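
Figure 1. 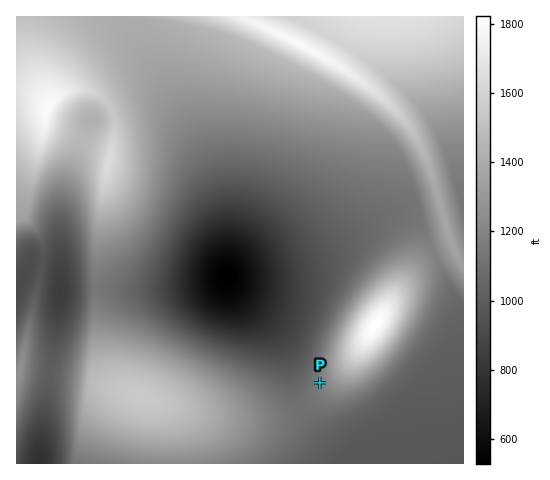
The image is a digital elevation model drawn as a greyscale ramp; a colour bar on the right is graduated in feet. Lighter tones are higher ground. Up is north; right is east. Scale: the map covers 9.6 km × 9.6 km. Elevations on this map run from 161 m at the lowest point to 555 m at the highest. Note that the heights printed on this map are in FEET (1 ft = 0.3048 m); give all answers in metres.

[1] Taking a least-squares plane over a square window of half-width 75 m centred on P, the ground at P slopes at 6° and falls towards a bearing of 264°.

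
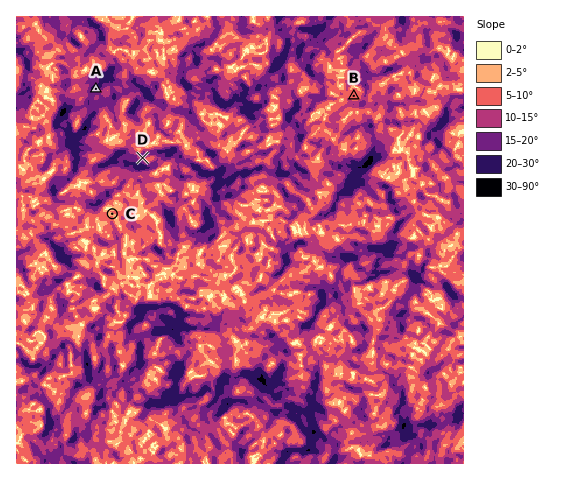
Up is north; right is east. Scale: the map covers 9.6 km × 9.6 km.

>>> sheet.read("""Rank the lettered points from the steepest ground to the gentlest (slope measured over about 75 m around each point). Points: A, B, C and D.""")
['A', 'D', 'B', 'C']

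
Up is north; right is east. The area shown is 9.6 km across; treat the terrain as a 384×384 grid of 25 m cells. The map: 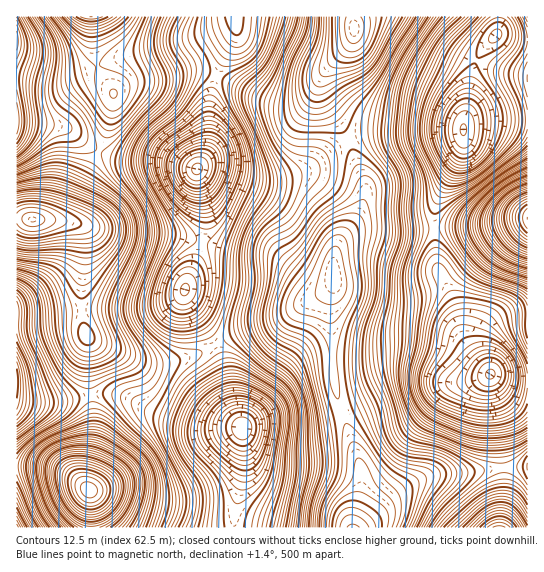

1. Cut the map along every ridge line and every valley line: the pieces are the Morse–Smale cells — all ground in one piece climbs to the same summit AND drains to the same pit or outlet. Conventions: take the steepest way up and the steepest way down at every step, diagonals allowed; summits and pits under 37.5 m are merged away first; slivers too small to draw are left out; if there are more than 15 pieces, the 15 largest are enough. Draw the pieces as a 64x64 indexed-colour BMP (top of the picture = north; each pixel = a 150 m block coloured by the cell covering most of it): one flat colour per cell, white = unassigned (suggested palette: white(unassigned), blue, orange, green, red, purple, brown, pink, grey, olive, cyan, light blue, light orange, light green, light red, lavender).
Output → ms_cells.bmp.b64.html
<image width="64" height="64" href="data:image/bmp;base64,Qk12CAAAAAAAAHYAAAAoAAAAQAAAAEAAAAABAAQAAAAAAAAIAAATCwAAEwsAABAAAAAAAAAA////ALR3HwAOf/8ALKAsACgn1gC9Z5QAS1aMAMJ34wB/f38AIr28AM++FwDox64AeLv/AIrfmACWmP8A1bDFAAAAAAADMzMzMzMzMzMyIiIiIiIiIhAAAAAAAAAAAAAAAAAAAAMzMzMzMzMzMzIiIiIiIiIiERAAAAAAAAAAAAAAAAAAAzMzMzMzMzMzMiIiIiIiIiIREQAAAAAAAAAAAAAAAAADMzMzMzMzMzMzIiIiIiIiIiEREAAAAAAAAAAAAAAAAAMzMzMzMzMzMzMiIiIiIiIiIRERAAAAAAAAAAAAAAAAAzMzMzMzMzMzMyIiIiIiIiIhEREQAAAAAAAAAAAAAAADMzMzMzMzMzMzIiIiIiIiIiERERERAAAAAAAAAAAAAAMzMzMzMzMzMzMiIiIiIiIiIRERERERERERAAAAAAAAAzMzMzMzMzMzMyIiIiIiIiIhEREREREREREQAAAAAAADMzMzMzMzMzMzIiIiIiIiIhERERERERERERAAAAAAAAMzMzMzMzMzMzMiIiIiIiIiEREREREREREREAAAAAAAADMzMzMzMzMzMyIiIiIiIiIREREREREREREAAAAAAAAAMzMzMzMzMzMzIiIiIiIiIREREREREREREQAAAAAAAAAzMzMzMzAAAAAiIiIiIiIhERERERERERERAAAAAAAAADMzMzAAAAAAAiIiIiIiIiEREREREREREREAAAAAAAAAMzMwAAAAAAACIiIiIiIiEREREREREREREQAAd3d3d3MzMAAAAAAAAAIiIiIiIiIREREREREREREQAAB3d3d3cAAAAAAAAAAAAiIiIiIiIhERERERERERERAAAHd3d3dwAAAAAAAAAAAiIiIiIiIiEREREREREREREAAAd3d3d3AAAAAAAAAAACIiIiIiIiIREREREREREREQAAB3d3d3cAAAAAAAAAAAIiIiIiIiIhEREREREREREbAAAHd3d3dwAABmZmZmAAAiIiIiIiIiERERERERERERsAAAd3d3d3AAZmZmZmZmAiIiIiIiIiIRERERERERERuwAAB3d3d3dmZmZmZmZmbdIiIiIiIiIhERERERERERu7AAAHd3d3d2ZmZmZmZmZt3dIiIiIiIhERERERERERG7sAAAd3d3d2ZmZmZmZmZt3d3d3SIiIiEREREREREREbu7AAB3d3d3ZmZmZmZmZm3d3d3d3SIiIREREREREREbu7uwAHd3d3dmZmZmZmZm3d3d3d3d0iIhERERERERERu7u7u7d3d3d2ZmZmZmZm3d3d3d3d3d0iERERERERERG7u7u7t3d3d3ZmZmZmZmbd3d3d3d3d3d0hERERERERG7u7u7u3d3d3dmZmZmZmZt3d3d3d3d3d1dEREREREREbu7u7u7d3d3d2ZmZmZmZmbd3d3d3d3dVVUREREREREbu7u7u7t3d3d3ZmZmZmZmZt3d3d3d3dVVVRERERERERu7u7u7u3d3d3dmZmZmZmZm3d3d3d3VVVVVERERERERG7u7u7u7d3d3d3ZmZmZmZmZt3d3VVVVVVVUREREREREbu7u7u7t3d3d3dmZmZmZmZm1VVVVVVVVVVREREREREbu7u7u7u3d3d3dmZmZmZmaqpVVVVVVVVVVVURERERERu7u7u7u7d3d3d2aqqqqqqqqqVVVVVVVVVVVVzMzMzMEAu7u7u7t3AACqqqqqqqqqqqpVVVVVVVVVVVXMzMzMzAAAAAAACwAAAAqqqqqqqqqqqlVVVVVVVVVVVVzMzMzMAAAAAAAAAAAACqqqqqqqqqqlVVVVVVVVVVVVXMzMzMzAAAAAAAAAAAAAqqqqqqqqqqVVVVVVVVVVVVVVzMzMzMAAAAAAAAAAAACqqqqqqqqqpVVVVVVVVVVVVVXMzMzMwAAAAAAAAAAAAKqqqqqqqqqlVVVVVVVVVVVVXMzMzMzMAAAAAAAAAAAACqqqqqqqqqVVWIiIiIVVVVVczMzMzMwAAAAAAAAAAAAAqqqqqqr/+IiIiIiIiIVVVVzMzMzMzMAAAAAAAAAAAACq///////4iIiIiIiIiFVVzMzMzMzMwAAAAAAAAAAAAJ////////+IiIiIiIiIiFXMzMzMzMzMAAAAAAAAAACZn////////4iIiIiIiIiIhMzMzMzMzMwAAAAAAAAACZmf////////iIiIiIiIiIiERERERETMzAAAAAAACZmZmZn///////+IiIiIiIiIiEREREREREREAAAAAJmZmZmZmf///////4iIiIiIiIiIREREREREREQAAAAAmZmZmZmZ////////iIiIiIiIiIRERERERERERAAAAACZmZmZmZn///////+IiIiI7uiIREREREREREREQAAAAJmZmZmZmf///////4iIju7u7uhERERERERERERAAAAAmZmZmZmQAP//////+I7u7u7u7kREREREREREREAAAACZmZmZmZAAAAAP///+7u7u7u7uREREREREREREQAAAAJmZmZmZAAAAAAAAAADu7u7u7u7kRERERERERERAAAAAmZmZmZkAAAAAAAAAAO7u7u7u7u5EREREREREREQAAACZmZmZmQAAAAAAAAAADu7u7u7u7uRERERERERERAAAAJmZmZmZAAAAAAAAAAAO7u7u7u7u7kREREREREREQAAAmZmZmZkAAAAAAAAAAA7u7u7u7u7uREREREREREREAACZmZmZkAAAAAAAAAAAAO7u7u7u7u5EREREREREREQAAJmZmZmQAAAAAAAAAAAO7u7u7u7u7kRERERERERERAAA"/>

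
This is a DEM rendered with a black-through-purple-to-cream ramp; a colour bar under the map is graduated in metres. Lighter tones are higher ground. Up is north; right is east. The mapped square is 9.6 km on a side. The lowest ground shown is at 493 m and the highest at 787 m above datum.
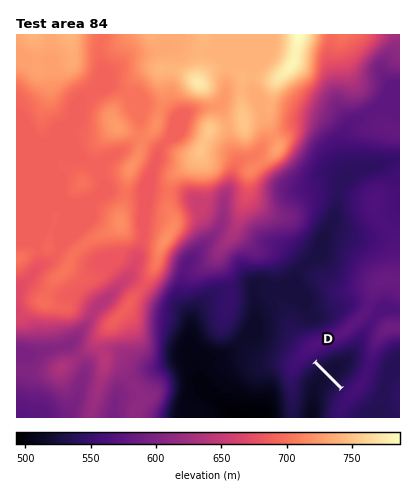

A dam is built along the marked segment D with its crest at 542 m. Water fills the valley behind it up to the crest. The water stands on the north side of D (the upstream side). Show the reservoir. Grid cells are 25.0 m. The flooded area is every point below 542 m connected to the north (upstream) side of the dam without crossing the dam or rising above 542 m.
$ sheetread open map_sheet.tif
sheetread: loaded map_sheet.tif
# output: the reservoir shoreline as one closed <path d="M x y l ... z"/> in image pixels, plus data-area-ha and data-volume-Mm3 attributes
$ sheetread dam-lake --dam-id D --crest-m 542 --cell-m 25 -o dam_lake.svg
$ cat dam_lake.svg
<path d="M356 346l-28 8-11 6 25 26 10-10 6-10 1-16-3-4z" data-area-ha="61" data-volume-Mm3="6.21"/>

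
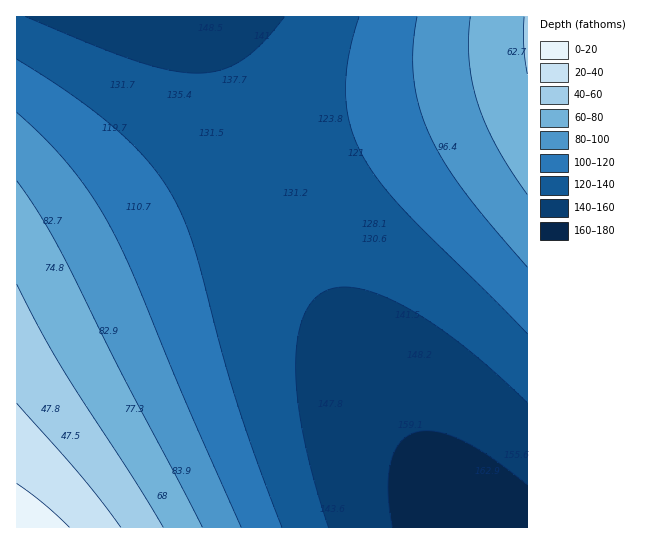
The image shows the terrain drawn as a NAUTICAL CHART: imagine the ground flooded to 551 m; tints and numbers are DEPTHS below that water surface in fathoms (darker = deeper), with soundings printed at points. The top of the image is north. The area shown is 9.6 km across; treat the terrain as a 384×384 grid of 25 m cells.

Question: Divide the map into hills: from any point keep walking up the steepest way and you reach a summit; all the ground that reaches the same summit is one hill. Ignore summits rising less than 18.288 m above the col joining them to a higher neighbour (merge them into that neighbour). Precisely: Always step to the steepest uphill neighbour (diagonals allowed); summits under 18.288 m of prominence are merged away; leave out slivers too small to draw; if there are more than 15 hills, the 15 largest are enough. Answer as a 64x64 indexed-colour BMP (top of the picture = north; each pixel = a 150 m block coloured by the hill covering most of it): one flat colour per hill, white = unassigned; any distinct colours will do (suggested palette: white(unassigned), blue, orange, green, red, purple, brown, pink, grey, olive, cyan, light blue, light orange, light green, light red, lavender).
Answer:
<image width="64" height="64" href="data:image/bmp;base64,Qk12CAAAAAAAAHYAAAAoAAAAQAAAAEAAAAABAAQAAAAAAAAIAAATCwAAEwsAABAAAAAAAAAA////ALR3HwAOf/8ALKAsACgn1gC9Z5QAS1aMAMJ34wB/f38AIr28AM++FwDox64AeLv/AIrfmACWmP8A1bDFABEREREREREREREREREREREREREREREREREREREiIiIiEREREREREREREREREREREREREREREREREREREiIiIiIRERERERERERERERERERERERERERERERERERESIiIiIhERERERERERERERERERERERERERERERERERESIiIiIiERERERERERERERERERERERERERERERERERESIiIiIiIRERERERERERERERERERERERERERERERERERIiIiIiIhERERERERERERERERERERERERERERERERERIiIiIiIiERERERERERERERERERERERERERERERERERIiIiIiIiIREREREREREREREREREREREREREREREREREiIiIiIiIhEREREREREREREREREREREREREREREREREiIiIiIiIiERERERERERERERERERERERERERERERERESIiIiIiIiIRERERERERERERERERERERERERERERERESIiIiIiIiIhERERERERERERERERERERERERERERERESIiIiIiIiIiERERERERERERERERERERERERERERERERIiIiIiIiIiIRERERERERERERERERERERERERERERERIiIiIiIiIiIhEREREREREREREREREREREREREREREREiIiIiIiIiIiEREREREREREREREREREREREREREREREiIiIiIiIiIiIREREREREREREREREREREREREREREREiIiIiIiIiIiIhERERERERERERERERERERERERERERESIiIiIiIiIiIiERERERERERERERERERERERERERERESIiIiIiIiIiIiIRERERERERERERERERERERERERERERIiIiIiIiIiIiIhERERERERERERERERERERERERERERIiIiIiIiIiIiIiERERERERERERERERERERERERERERIiIiIiIiIiIiIiIREREREREREREREREREREREREREREiIiIiIiIiIiIiIhEREREREREREREREREREREREREREiIiIiIiIiIiIiIiERERERERERERERERERERERERERESIiIiIiIiIiIiIiIRERERERERERERERERERERERERESIiIiIiIiIiIiIiIhERERERERERERERERERERERERERIiIiIiIiIiIiIiIiERERERERERERERERERERERERERIiIiIiIiIiIiIiIiIRERERERERERERERERERERERERIiIiIiIiIiIiIiIiIhEREREREREREREREREREREREREiIiIiIiIiIiIiIiIiEREREREREREREREREREREREREiIiIiIiIiIiIiIiIiIRERERERERERERERERERERERESIiIiIiIiIiIiIiIiIhERERERERERERERERERERERESIiIiIiIiIiIiIiIiIiERERERERERERERERERERERERIiIiIiIiIiIiIiIiIiIRERERERERERERERERERERERIiIiIiIiIiIiIiIiIiIhEREREREREREREREREREREREiIiIiIiIiIiIiIiIiIiEREREREREREREREREREREREiIiIiIiIiIiIiIiIiIiIRERERERERERERERERERERESIiIiIiIiIiIiIiIiIiIhERERERERERERERERERERESIiIiIiIiIiIiIiIiIiIiERERERERERERERERERERERIiIiIiIiIiIiIiIiIiIiIREREREREREREREREREREREiIiIiIiIiIiIiIiIiIiIhEREREREREREREREREREREiIiIiIiIiIiIiIiIiIiIiERERERERERERERERERERESIiIiIiIiIiIiIiIiIiIiIRERERERERERERERERERESIiIiIiIiIiIiIiIiIiIiIhERERERERERERERERERERIiIiIiIiIiIiIiIiIiIiIiERERERERERERERERERERIiIiIiIiIiIiIiIiIiIiIiIREREREREREREREREREREiIiIiIiIiIiIiIiIiIiIiIhERERERERERERERERERESIiIiIiIiIiIiIiIiIiIiIiERERERERERERERERERESIiIiIiIiIiIiIiIiIiIiIiIRERERERERERERERERERIiIiIiIiIiIiIiIiIiIiIiIhERERERERERERERERERIiIiIiIiIiIiIiIiIiIiIiIiEREREREREREREREREREiIiIiIiIiIiIiIiIiIiIiIiIRERERERERERERERERESIiIiIiIiIiIiIiIiIiIiIiIhERERERERERERERERESIiIiIiIiIiIiIiIiIiIiIiIiERERERERERERERERERIiIiIiIiIiIiIiIiIiIiIiIiIREREREREREREREREREiIiIiIiIiIiIiIiIiIiIiIiIhEREREREREREREREREiIiIiIiIiIiIiIiIiIiIiIiIiERERERERERERERERESIiIiIiIiIiIiIiIiIiIiIiIiIRERERERERERERERESIiIiIiIiIiIiIiIiIiIiIiIiIhERERERERERERERERIiIiIiIiIiIiIiIiIiIiIiIiIiEREREREREREREREREiIiIiIiIiIiIiIiIiIiIiIiIiIREREREREREREREREiIiIiIiIiIiIiIiIiIiIiIiIiIhERERERERERERERESIiIiIiIiIiIiIiIiIiIiIiIiIi"/>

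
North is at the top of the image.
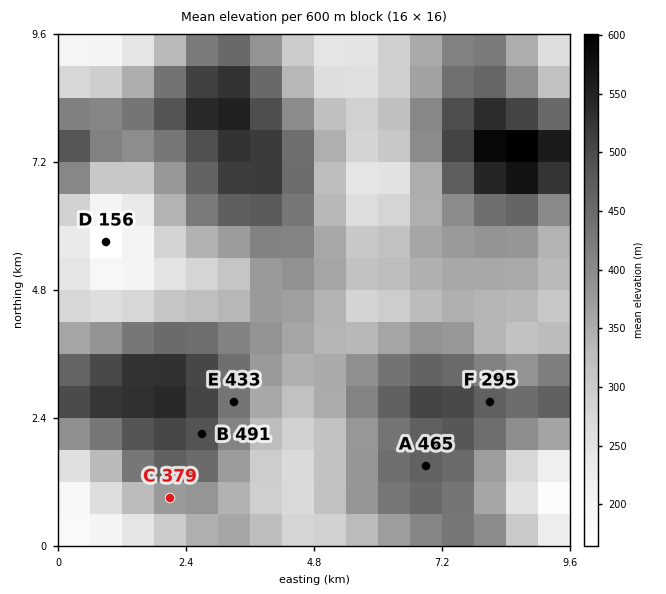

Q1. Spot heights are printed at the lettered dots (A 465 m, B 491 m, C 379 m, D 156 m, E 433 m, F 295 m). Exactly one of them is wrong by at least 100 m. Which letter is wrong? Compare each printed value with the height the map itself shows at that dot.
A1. F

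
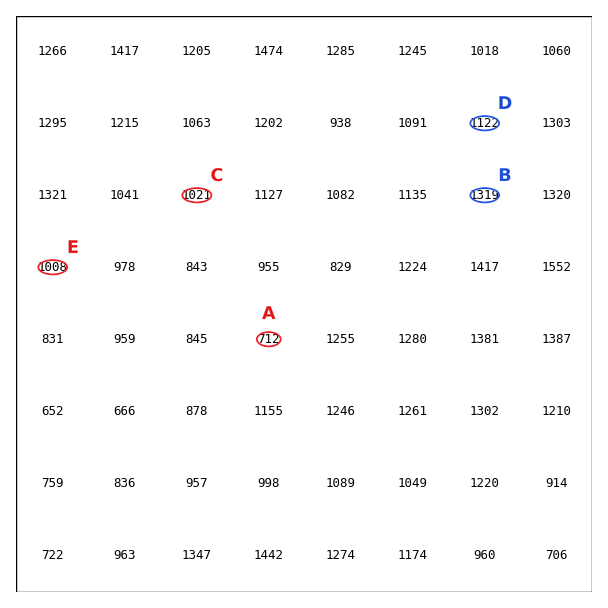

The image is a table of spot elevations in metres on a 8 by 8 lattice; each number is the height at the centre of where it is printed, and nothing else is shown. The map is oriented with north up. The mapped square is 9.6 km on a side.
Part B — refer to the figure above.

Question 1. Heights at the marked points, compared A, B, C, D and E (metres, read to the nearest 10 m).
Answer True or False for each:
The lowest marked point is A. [True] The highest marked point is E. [False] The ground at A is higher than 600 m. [True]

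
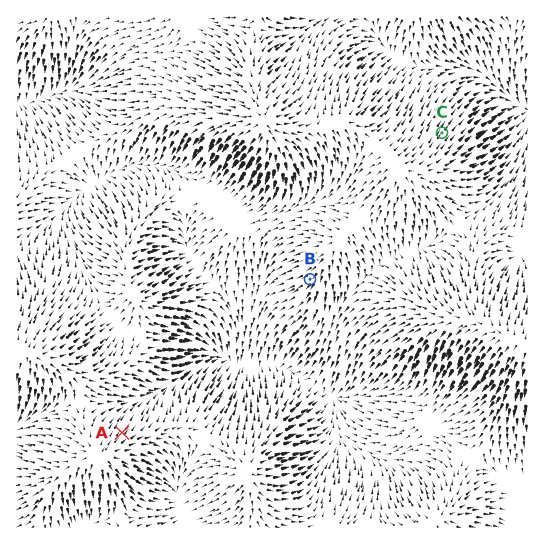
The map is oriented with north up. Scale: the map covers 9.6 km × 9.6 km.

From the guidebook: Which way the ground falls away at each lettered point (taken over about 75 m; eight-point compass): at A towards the NE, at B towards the SW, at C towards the NE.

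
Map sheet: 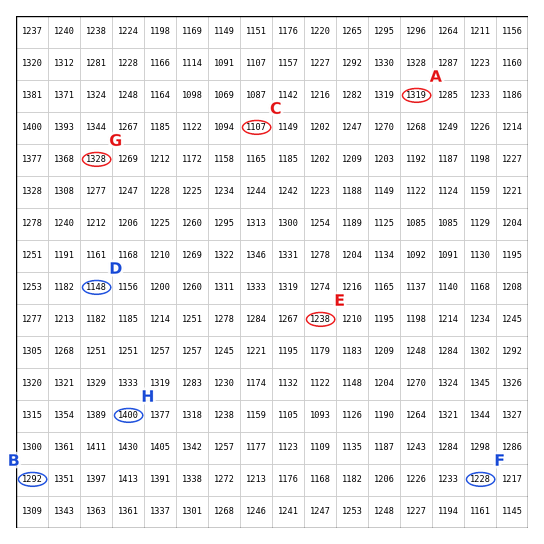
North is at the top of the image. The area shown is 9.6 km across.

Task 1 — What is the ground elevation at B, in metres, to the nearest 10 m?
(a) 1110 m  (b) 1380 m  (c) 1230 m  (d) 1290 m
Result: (d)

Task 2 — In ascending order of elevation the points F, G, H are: F G H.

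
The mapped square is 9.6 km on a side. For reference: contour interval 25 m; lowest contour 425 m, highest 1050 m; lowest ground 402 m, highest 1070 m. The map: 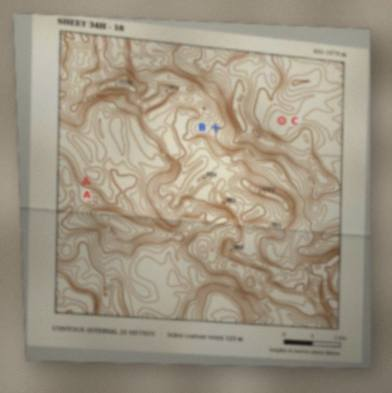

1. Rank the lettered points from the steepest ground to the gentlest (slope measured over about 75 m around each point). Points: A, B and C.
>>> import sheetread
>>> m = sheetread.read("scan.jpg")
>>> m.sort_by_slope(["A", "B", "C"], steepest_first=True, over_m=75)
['A', 'B', 'C']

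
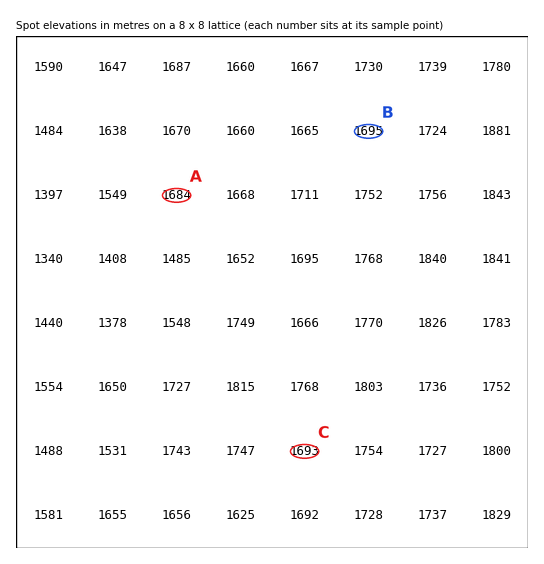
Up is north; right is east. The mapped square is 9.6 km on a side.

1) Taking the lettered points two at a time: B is above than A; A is below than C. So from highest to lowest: B C A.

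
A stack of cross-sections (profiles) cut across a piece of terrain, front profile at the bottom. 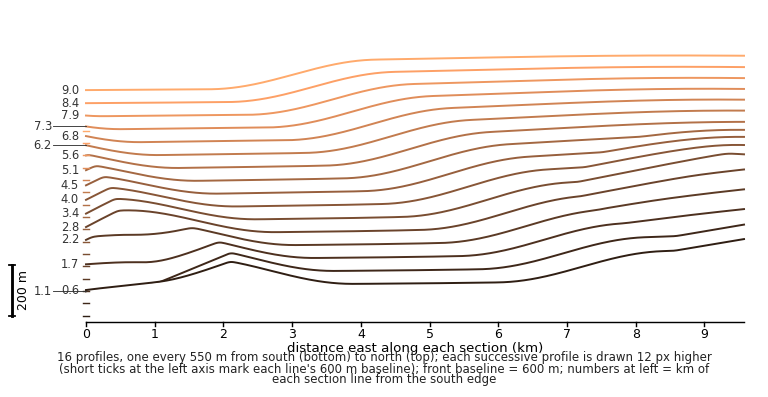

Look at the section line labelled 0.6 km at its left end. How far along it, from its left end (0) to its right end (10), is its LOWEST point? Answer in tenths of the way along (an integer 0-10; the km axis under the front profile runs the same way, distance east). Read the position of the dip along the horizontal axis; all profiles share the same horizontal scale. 0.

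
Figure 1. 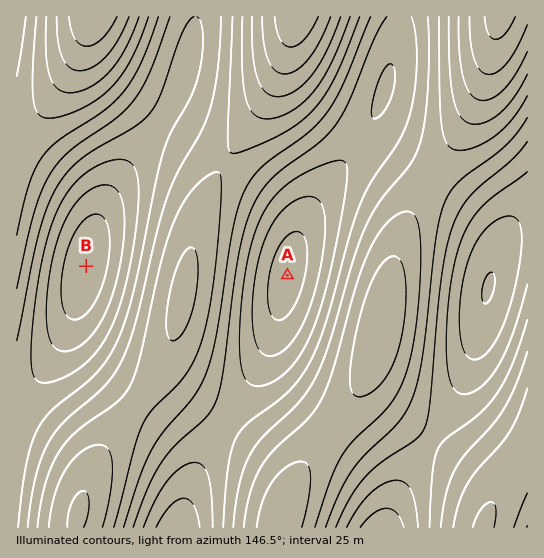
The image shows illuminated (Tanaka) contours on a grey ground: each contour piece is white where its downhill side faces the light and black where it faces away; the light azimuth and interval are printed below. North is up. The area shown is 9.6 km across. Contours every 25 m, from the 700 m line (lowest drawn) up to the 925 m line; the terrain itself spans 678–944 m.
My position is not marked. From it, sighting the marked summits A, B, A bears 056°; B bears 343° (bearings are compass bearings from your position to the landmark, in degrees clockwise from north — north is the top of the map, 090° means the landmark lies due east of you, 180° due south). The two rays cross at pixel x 123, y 386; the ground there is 805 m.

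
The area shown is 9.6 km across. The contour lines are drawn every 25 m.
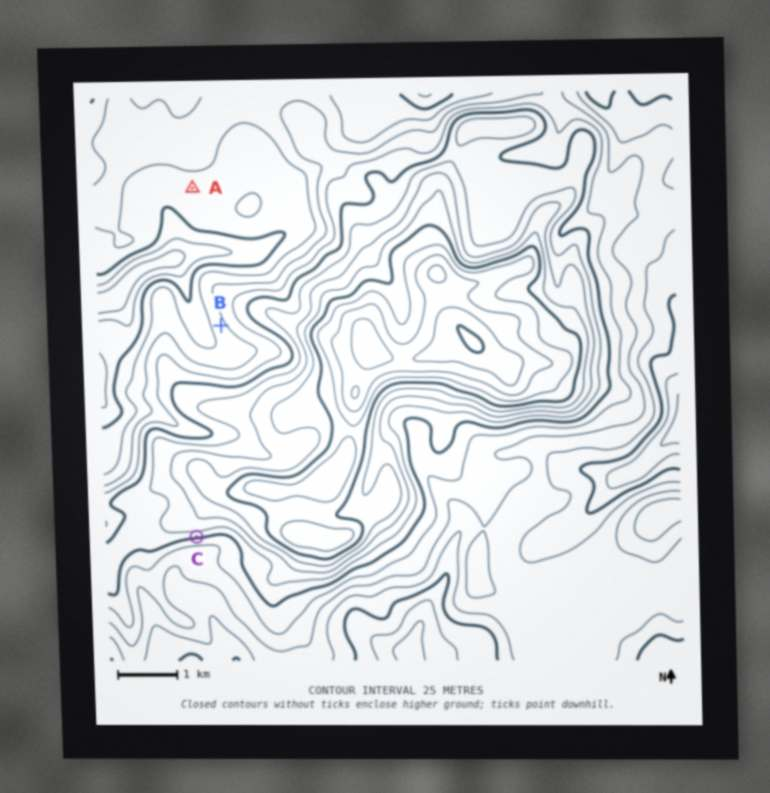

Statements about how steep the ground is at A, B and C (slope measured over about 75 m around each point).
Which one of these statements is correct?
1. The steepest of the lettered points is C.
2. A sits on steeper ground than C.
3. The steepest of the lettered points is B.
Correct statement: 1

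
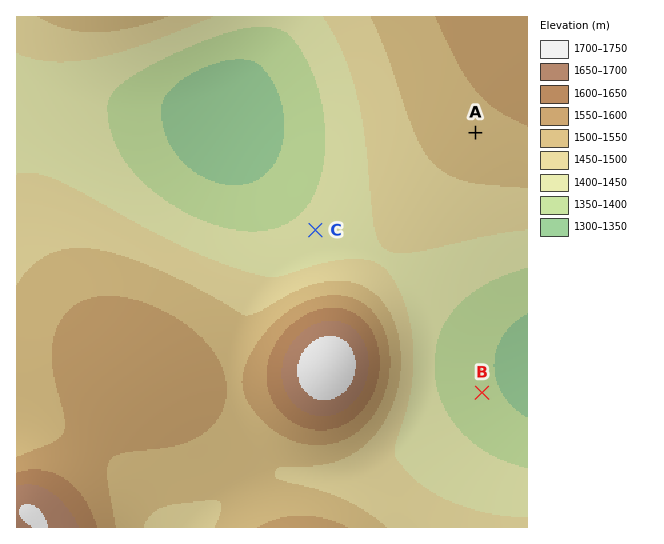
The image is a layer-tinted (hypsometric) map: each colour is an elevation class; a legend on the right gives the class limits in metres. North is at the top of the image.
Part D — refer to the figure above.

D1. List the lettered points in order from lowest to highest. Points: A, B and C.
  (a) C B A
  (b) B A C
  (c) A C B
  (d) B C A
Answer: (d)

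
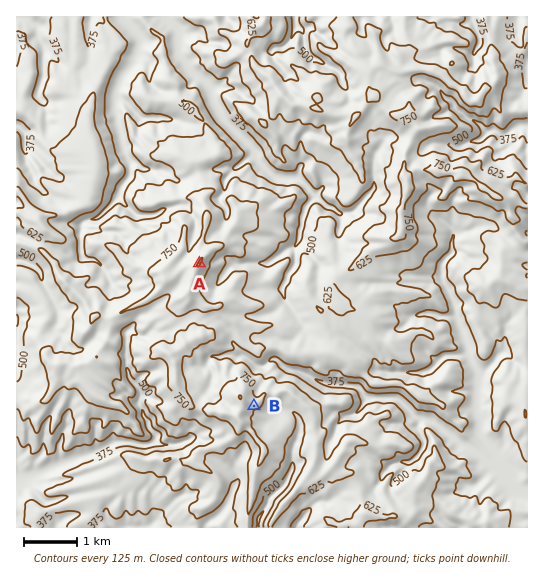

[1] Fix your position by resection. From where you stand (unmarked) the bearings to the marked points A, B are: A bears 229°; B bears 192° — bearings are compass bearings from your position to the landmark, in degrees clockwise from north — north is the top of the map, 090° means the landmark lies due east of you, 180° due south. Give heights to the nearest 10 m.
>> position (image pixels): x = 304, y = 173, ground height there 390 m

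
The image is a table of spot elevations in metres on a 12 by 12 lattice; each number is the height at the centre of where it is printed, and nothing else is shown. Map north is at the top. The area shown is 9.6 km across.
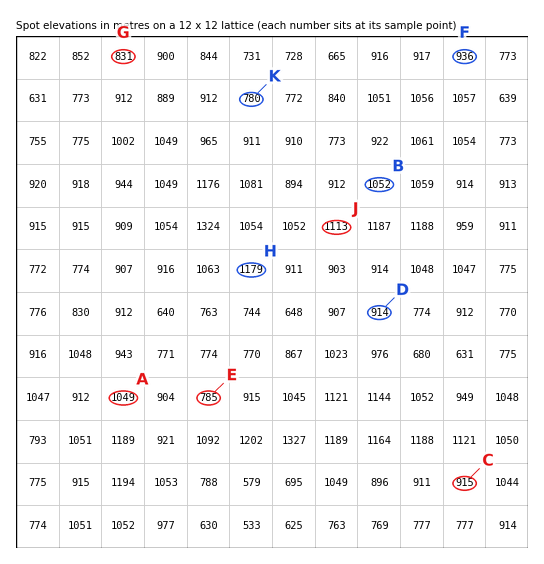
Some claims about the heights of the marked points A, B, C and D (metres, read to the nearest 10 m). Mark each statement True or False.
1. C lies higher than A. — False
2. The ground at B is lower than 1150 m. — True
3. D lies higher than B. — False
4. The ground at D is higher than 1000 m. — False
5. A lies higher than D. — True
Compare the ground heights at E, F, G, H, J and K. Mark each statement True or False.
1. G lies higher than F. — False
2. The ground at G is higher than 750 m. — True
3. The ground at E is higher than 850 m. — False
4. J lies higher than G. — True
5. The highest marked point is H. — True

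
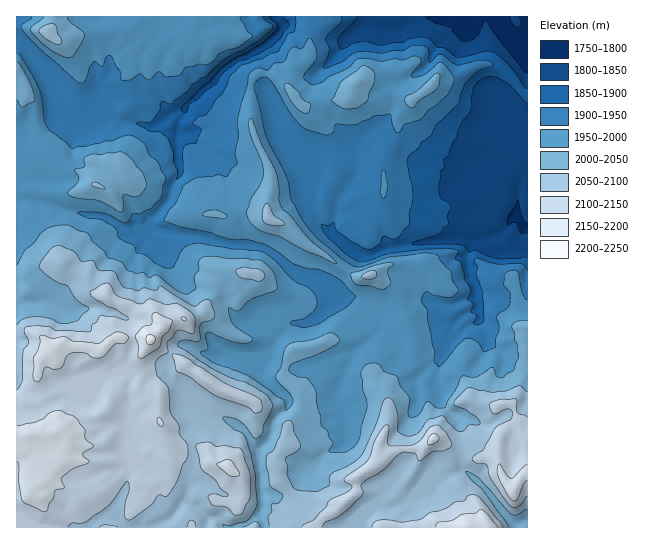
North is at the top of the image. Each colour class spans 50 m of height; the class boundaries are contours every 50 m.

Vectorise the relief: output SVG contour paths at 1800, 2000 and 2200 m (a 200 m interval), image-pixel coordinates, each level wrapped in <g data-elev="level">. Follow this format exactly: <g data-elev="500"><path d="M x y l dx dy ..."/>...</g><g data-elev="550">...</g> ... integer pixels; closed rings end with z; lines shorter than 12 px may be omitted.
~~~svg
<g data-elev="1800"><path d="M527 233l-6 0-6-11-8 3 1-8 10-18 5 19 4 5"/><path d="M527 74l-30-37-10-16-3 1-5 12-4 4-12 4-4-3-9-12-13-4-10-4-1-2"/><path d="M510 17l2 6 6 4 3-2-2-8"/></g><g data-elev="2000"><path d="M527 321l-10 0-5 5 3 8-1 5 4 7 1 11-6 14-6 2-4 4-4 1-3-3-2-7-3-1-14 10-15-1-17 31-8 1-10-7-8 13-6 4-3 0-2-3 2-17-9-11-4-10-12-5-7-8-5-1-7 2-4 5-1 4 2 16 4 16-8 33-4 7-8 5-16 1-2-1 4-9-4-5-2-6-6-6 0-8-5-15 0-8-2-7-7-9-9-1-8-4-1-3 1-4 3-3 24-8 21-12 1-4-5-5-5-1-16 7-20 3-7 4-5 19-5 11 1 4 12 12 4 6-1 6-6 5-3-10-33-23-36-14-12-8-2-2 8-4-2-14 1-3 28 10 11 1 6-2-1-4-19-14-4-14 2-1 5 3 4-1 12-11 26-10 0-3-3-13-12-12-16-3-43-1-4 4 0 9-5 7 2 12-7 5-4 0-8-4-20-15-7 3-7-6-6 2-10-3-5-8-15-6-4-7-11-9-4-7-11-4-7-4-5-1-14 2-8 4-8 11-10 8-8 15"/><path d="M378 289l5 0 7-4 0-4-3-10 2-3 5-3 0-2-7 0-10 2-26 9 2 7 4 3 14 2z"/><path d="M334 263l3 0-8-8-19-15-17-22-11-9-3-8 0-16-2-11-16-31-8-23-3-1-1 4 1 10 11 28 2 12-2 9-10 17-5 12 3 10 12 10 18 5 28 15z"/><path d="M218 218l7 0 2-1-4-4-8-3-9 1-4 3 4 3z"/><path d="M118 211l3 1 2-2 0-15 14 2 4-2 3-5 2-7-3-10-13-15-8-6-15 1-6 2-8-1-7 3-2 2 1 8-10 3 4 7-1 4-10 10 0 3 9 4 22 3z"/><path d="M303 113l6-1 1-9-7-3-5-9-7-6-5-2-2 4 6 12 8 10z"/><path d="M344 109l13-1 10-7 3-10 4-6 1-10-1-4-5-4-7-1-22 17-9 18z"/><path d="M410 107l4 0 7-7 16-11 2-6 0-9-4 0-17 16-12 7-1 2 1 4z"/><path d="M17 100l5 7 11-5 2-4-6-18-8-15-4-3"/><path d="M43 17l-12 10 0 4 10 11 10 8 18 8 6-4 7-12 2-8-13-11-4-6"/></g><g data-elev="2200"><path d="M149 345l4-1 2-2 0-4-2-3-4 0-3 2 0 5z"/></g>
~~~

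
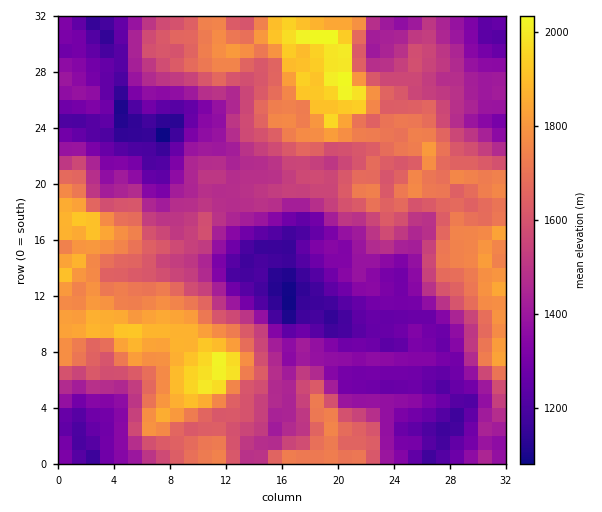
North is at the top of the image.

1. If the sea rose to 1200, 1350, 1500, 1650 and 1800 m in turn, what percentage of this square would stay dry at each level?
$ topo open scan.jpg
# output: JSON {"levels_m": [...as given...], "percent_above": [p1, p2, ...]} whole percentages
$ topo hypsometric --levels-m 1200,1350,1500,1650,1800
{"levels_m": [1200, 1350, 1500, 1650, 1800], "percent_above": [94, 74, 53, 31, 12]}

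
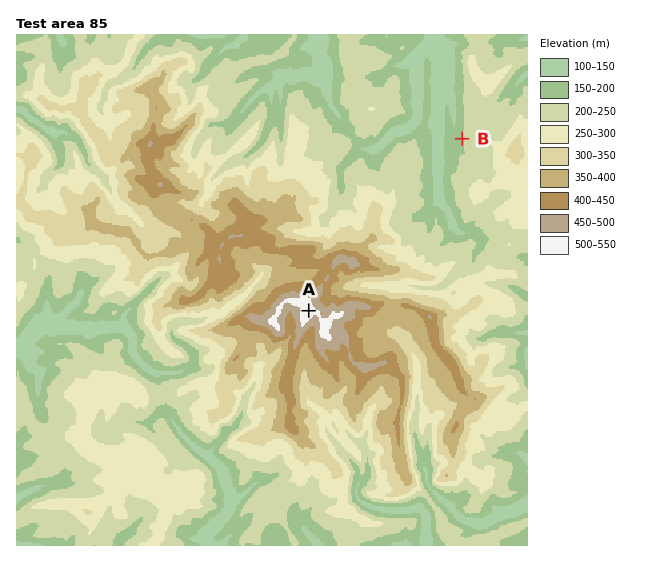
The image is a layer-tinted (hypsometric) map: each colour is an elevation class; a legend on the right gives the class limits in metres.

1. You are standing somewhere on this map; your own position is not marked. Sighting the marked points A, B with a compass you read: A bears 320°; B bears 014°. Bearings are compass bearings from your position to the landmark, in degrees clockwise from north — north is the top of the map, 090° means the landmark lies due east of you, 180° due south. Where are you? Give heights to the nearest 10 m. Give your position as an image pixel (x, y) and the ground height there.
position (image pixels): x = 394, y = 412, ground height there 380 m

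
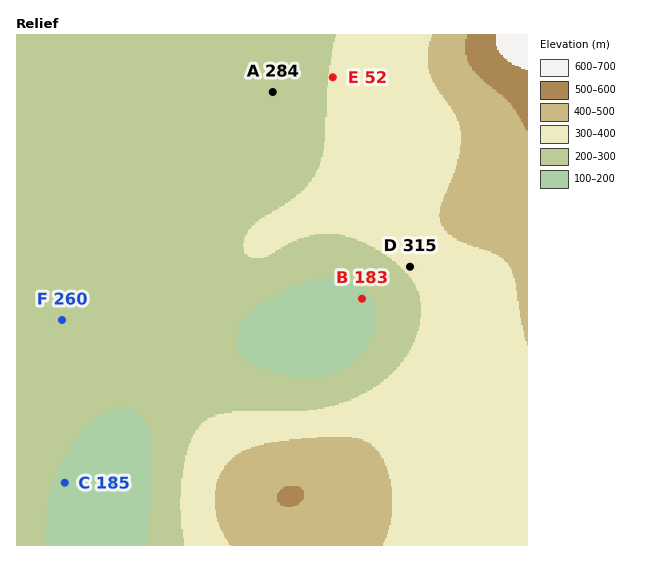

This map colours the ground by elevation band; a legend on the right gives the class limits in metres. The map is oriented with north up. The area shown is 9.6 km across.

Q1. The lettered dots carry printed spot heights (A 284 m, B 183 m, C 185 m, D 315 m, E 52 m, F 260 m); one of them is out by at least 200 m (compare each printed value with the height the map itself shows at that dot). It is E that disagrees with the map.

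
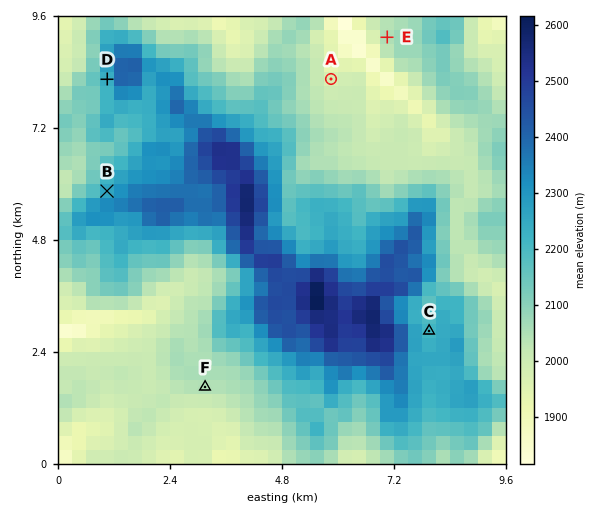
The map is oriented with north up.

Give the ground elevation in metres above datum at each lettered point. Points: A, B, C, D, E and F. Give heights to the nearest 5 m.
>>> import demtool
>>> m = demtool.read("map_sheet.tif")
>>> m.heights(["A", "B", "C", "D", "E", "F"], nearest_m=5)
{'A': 1965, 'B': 2260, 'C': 2215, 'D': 2230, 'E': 2050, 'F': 2050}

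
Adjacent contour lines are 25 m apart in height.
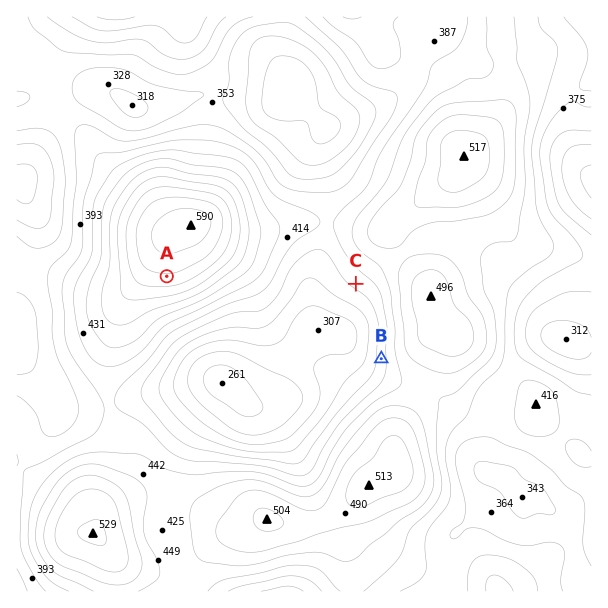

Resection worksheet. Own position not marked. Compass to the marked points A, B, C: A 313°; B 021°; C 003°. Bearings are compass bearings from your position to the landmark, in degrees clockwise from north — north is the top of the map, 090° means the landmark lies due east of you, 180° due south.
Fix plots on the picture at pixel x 348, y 445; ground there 455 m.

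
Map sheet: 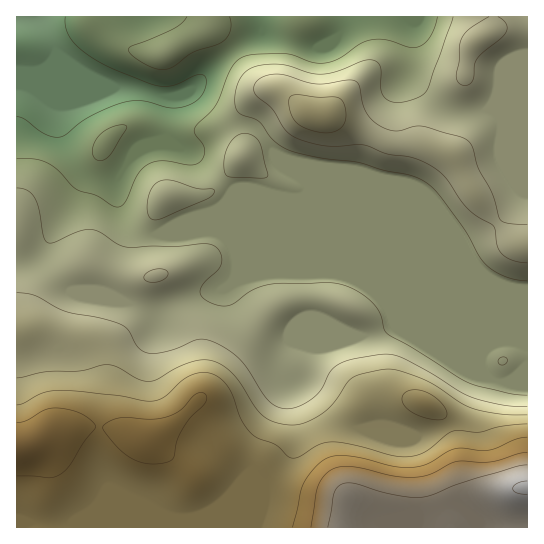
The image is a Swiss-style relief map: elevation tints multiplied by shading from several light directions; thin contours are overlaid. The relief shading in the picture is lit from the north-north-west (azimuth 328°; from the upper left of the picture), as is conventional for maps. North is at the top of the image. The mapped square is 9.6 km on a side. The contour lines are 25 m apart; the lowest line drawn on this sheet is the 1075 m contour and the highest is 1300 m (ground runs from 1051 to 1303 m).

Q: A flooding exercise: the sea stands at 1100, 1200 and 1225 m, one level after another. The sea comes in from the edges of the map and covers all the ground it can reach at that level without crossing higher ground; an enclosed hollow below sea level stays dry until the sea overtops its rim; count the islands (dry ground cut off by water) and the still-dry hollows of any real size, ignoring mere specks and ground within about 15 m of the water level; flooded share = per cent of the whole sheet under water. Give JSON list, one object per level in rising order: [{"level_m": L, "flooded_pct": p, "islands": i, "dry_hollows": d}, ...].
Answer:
[{"level_m": 1100, "flooded_pct": 14, "islands": 0, "dry_hollows": 0}, {"level_m": 1200, "flooded_pct": 78, "islands": 0, "dry_hollows": 0}, {"level_m": 1225, "flooded_pct": 91, "islands": 0, "dry_hollows": 0}]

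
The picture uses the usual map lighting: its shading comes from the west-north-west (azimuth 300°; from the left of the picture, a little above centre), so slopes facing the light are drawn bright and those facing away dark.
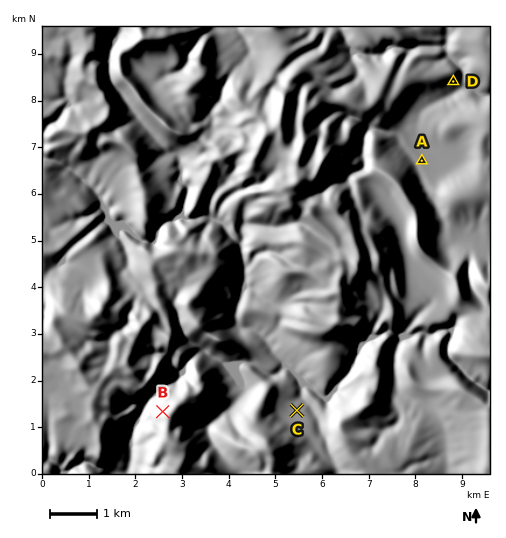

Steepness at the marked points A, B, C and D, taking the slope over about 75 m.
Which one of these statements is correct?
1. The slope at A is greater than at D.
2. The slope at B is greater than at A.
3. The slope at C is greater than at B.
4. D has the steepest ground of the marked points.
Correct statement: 2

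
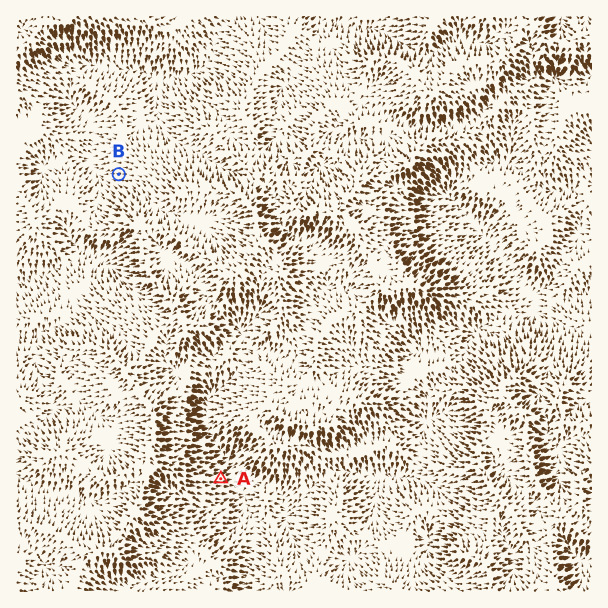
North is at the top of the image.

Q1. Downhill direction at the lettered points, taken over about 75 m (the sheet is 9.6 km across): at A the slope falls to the E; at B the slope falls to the W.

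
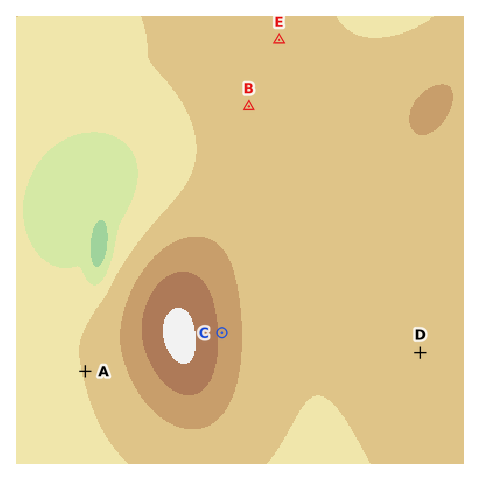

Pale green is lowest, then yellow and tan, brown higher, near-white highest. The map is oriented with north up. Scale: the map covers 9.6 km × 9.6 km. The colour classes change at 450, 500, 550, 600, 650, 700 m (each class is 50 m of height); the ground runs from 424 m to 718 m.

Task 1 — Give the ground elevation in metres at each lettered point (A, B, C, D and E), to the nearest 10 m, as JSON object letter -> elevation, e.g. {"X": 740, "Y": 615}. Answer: {"A": 550, "B": 560, "C": 640, "D": 560, "E": 560}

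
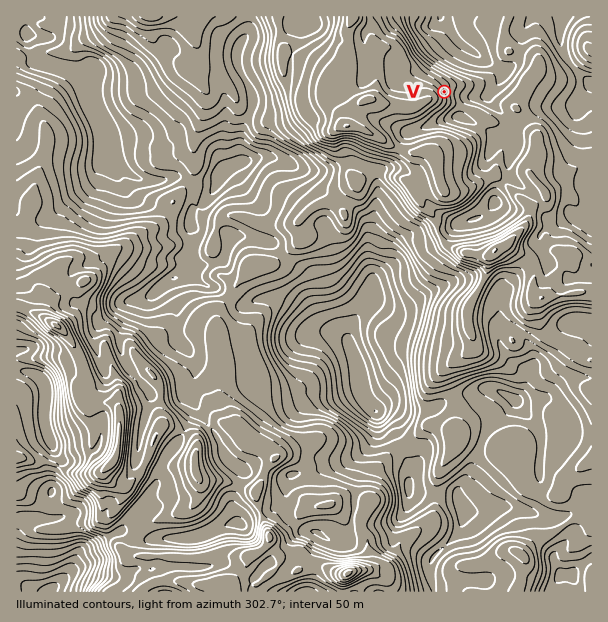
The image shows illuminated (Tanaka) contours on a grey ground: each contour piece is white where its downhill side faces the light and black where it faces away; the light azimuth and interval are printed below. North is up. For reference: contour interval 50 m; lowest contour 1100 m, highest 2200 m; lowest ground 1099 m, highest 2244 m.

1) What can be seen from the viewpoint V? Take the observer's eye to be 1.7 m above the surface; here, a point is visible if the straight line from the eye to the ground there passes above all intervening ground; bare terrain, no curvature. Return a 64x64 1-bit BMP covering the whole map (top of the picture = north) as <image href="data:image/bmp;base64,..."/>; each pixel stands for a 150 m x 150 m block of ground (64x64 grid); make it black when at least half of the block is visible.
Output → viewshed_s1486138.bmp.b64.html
<image width="64" height="64" href="data:image/bmp;base64,Qk0+AgAAAAAAAD4AAAAoAAAAQAAAAEAAAAABAAEAAAAAAAACAAATCwAAEwsAAAIAAAAAAAAA////AAAAAAAAAAAAAAAAAAAAAAAAAAAAAAAAAAAAAAAAAAAAAAAAAAAAAAAAAAAAAAAAAAAAAAAAAAAAAAAAAAAAAAAAAAAAAAAAAAAAAAAAAAAAAAAAAAAAAAAAAAAAAAAAAAAAAAAAAAAAAAAAAAAAAAAAAAAAAAAAAAAAAAAAAAAAAAAAAAAAAAAAAAAAAAAAAAAAAAAAAAAAAAAAAAAAAAAAAAAAAAAAAAAAAAAAAAAAAAAAAAAAAAAAAAAAAAAAAAAAAAAAAAAAAAAAAAAAAAAAAAAAAAAAAAAAAAAAAAAAAAAAAAAAAAAAAAAAAAAAAAAAAAAAAAAAAAAAAAAAAAAAAAAAAAAAAAAAAAAAAAAAAAAAAAAAAAAAAAAAAAAAAAAAAAAAAAAAAAAAAAAAAAAAAAAMAAAAAAAABAYAAAAAAAADAAAAAAAAAAGAAAAAAAAAAIAAAAAAAAAAgAAAAAAAAAHgAAAAAAAAAeAAAAAAAAAB4AAAAAAAAAHAAAAAAAAABcAAAAAAAAAFwAAAAAAAAAbAAAAAAAAAc8AAAAAAAAAxwAAAAAAAAD/AAAAAAAAAPwAAAAAAAAB/AAAAAAAAAf+AAAAAAAAA/4AAAAAAAAAPwAAAAAAAAA/AAAAAAAAAD8EAAAAAAAAOwwAAAAAAAB5DAAAAAAAAP0IAAAAAAAA/4w=="/>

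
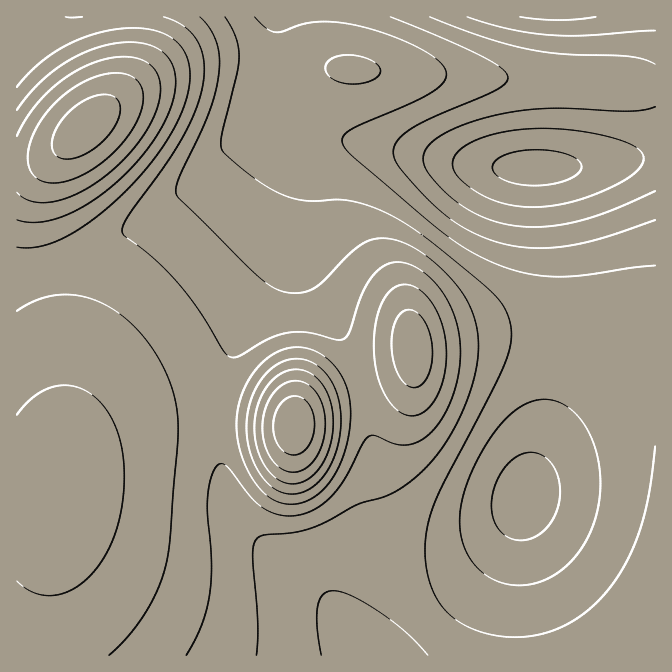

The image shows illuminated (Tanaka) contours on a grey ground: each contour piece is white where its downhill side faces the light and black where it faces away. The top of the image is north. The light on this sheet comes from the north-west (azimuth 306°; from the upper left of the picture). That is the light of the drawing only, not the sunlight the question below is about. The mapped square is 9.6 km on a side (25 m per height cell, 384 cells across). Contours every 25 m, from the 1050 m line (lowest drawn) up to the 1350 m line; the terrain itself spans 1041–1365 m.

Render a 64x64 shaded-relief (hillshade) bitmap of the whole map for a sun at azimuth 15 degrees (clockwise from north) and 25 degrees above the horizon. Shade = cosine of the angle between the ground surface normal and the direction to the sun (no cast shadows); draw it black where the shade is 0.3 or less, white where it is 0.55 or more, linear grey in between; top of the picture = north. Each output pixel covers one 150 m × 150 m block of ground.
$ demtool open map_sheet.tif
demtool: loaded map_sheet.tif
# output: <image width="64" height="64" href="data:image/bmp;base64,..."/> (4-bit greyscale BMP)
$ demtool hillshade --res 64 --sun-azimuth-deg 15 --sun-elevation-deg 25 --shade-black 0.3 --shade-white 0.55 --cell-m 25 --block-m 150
<image width="64" height="64" href="data:image/bmp;base64,Qk12CAAAAAAAAHYAAAAoAAAAQAAAAEAAAAABAAQAAAAAAAAIAAATCwAAEwsAABAAAAAAAAAAAAAAABEREQAiIiIAMzMzAERERABVVVUAZmZmAHd3dwCIiIgAmZmZAKqqqgC7u7sAzMzMAN3d3QDu7u4A////AGZmZmZ3d3d3d3d3eIiIiIh3d3d3d3eIiIiIiIiIiIh3ZmZmZnd3d3d3d3d4iIiIiHd3d3d3eIiIiIiIiIiIiHdmZmZnd3d3d3d3d4iIiIiHd3d3d3d4iImZmZiIiIiIh2ZmZ3d3d3d3d3d4iIiIiId3d3d3d4iImZmZmYiIiIiHZmZ3d3d3d3d3d4iIiIiId3d3d3d4iImZmZmZmIiIiIhmd3d3d3d3d3d4iIiIiId3d3d3d3iImZmZmZmYiIiIiHd3d3d3d3d3d3iIiIiIh3d3Z3d3iImZmZmZmZmIiIiId3d3d3d3d3d3iIiIiIh3d3Znd3eIiZmZmZmZmYiIiIh3d3d3d3d3d3iIiIiIh3d3Zmd3d4iJmZmZmZmZiIiIiHd3d3d3d3d3iIiIiId3d2ZmZ3d3iImZmZmZmZiIiIiId3d3d3d3d3iIiIiId2ZmZmZnd3eIiZmZmZmZiIiIiId3d3d3d3d3iIiIiId2VVVmZmd3d4iImZmZmZiIiIiId3d3d3d3d3iIiIiId1RDRFVmZ3d3eIiJmZmZiIiIiHd3d3d3d3d3eIiIiIh2QyIjRWZmd3d3iIiIiIiIiId3d3d3d3d3d3eIiIiIh2QxAAI0VmZ3d3d4iIiIiIh3d3d3d3d3d3d3iIiIiIh3UxAAASRWZmZmd3d4iIiHd3d3d3d3d3d3d4iIiIiIiHZCAAAAI1ZmZmZmd3d3d3d3d3d3d3d3d3eIiIiIiIiHdTEAAAEkVmZmZmZnd3d3d3d3d3d3d3d3iIiIiIiIiHdlMQABEjRWZmZmZmZnd3dmZmZmd3d3d4iIiIiIiIiId2UxABIzRWZmZVVVZmZmZmZmZmZnd3eIiIiIiIiIiIh3ZTESNFVWZ3ZlVVVmZmZmZmZmZmd3d4iIiIiIiIiIiHdlQiNWZnd3dlVVVVZmZmZmZmZmZ3d3iIiIiIiIiIiId3ZERWd4iYh2VURVVmZmZmZmZmZnd3eIiIiIiIiIiIiHdlVWd4mqmXZVREVWZmZmZmZmZmd3d4iIiIiIiIiIiIh3ZniJmrupdlRERWZmZmZmZmZmZ3d3iIiIiIiIiIiIiId4iaq83LmGVERVZnd2ZmZmZmZ3d3eIiIiIiIiIiIiIiImbvN7tyYZURFZnd3dmZmZmZ3d3d4iIiIiIiIiIiIiIiaze7+3JdlRFZnd3d3ZmZmZ3d3d3iIiIiIiIiIiIiIiavN7//bl2VVVniIh3d3dnd3d3d3iIiIiIiIiIiIiIiJq87//tuXZVVniIiId3d3d3d3d3iIiIiIiIiIiIiIiImaze7tyodmZniZmYiId3d3d3d3iIiIiIiIiIiIiIiIiZq83dy5h2ZniaqpmIiHd3d3d4iIiIiIiIiJmZmIiIiImau8u6iHd3iaqqqZiIiId3iIiIiIiIiIiZmZmZmIiIiZmqqpmHd3iaq7qpmYiIiIiIiIiIiIiIiZmZmZmZiIiImZmZmIh3iJq7u6qZmIiIiIiIiIiIiIiJmZmZmZmYiIiImZiIiIiJq8zLuqmZmYiIiIiIiIiIiJmZmZmZmZmIiIiIiIiIiJmrzMy7qqqZmZmYiIiIiIiImZmZmZmZmYiIiIiIiIiJmrzMzMu7qqqpmZmZiIh3iIiZmZmZmZmZmIiIiIiIiImavN3czLu7qqqqmZmZmWZ3eIiZmZmZmZmYiIiIiIiImavM3d3My7u7uqqqqZmZVVZneImZmZmZmZmIiIiIiImZq8zd3czMy7u7uqqqqZlERVVneImZmZmZmYiIiIiIiZqrzd3dzMzMy7u7uqqqmURERFVniJmZmZmZmIiIiIiZmrvM3d3MzMzMu7u7qqqqMzMzRFZniJmZmZmYiIiIiJmau8zd3MzMzMzLu7u7qqozMzMzRVZ4iZmZmZmIiIiJmaq7zMzMzMzMzMu7u7uqqkMzMzM0RWeImZmZmYiIiImZqrvMzMzMzMzLu7u7u6qqRDMyIzNEVneJmZmZiIiImZmqu7zMy7u7u7u7u7u6qqpUQzMzMzRFZ3iZmZmYiIiZmqq7u7u7u6qqqqqqqqqqqlVEQzMzM0RWd4iZmZiIiZmaqqu7qqmZmYiIiIiIiIiZZlVEQzMzRFVniJmZmIiJmZmqqpmYiHd3ZmZmZmZnd3h3ZlVUREREVWZ4iZmYiImZmZiIh3dmZVVVVERFVVVmZoh3dmVVRERVVneImZiIiIiId3dmZVVEREMzMzRERFVWmIiHd2ZVVVVWZ3iIiIiHd3ZmZlVUREMzMzMzMzNERVWZmZmId3ZmZmZneIiIh3dmZlVVVEREMzMzMzMzM0RFVZqqqpmYh3dmZmd3iIh3ZmZVVVVURERDMzMzM0RERFVWqqq6qqmZiHd3d3eIh3ZmZlVVVVVVREREREREVVVVVmaqu7u7u6qZiIh3d3d3dmZmZmZmZmZVVVZmZmZmZmZnd5q7zMzMu6qpmIiHd3d2ZmZmZmd3d3d3d3d3d3d4iIiImrvMzMzMu7qpmIiHd3d3d3d3iIiIiImZmZmZmZmZmZmJq8zN3d3Mu6qpmIiIh3iIiImZmZqqqqqqqqqqqqqqqomqvM3d3d3Mu6qZmIiIiJmZmqqru7u7zMzMzMu7u7uqeJqrzN3d3dzLuqmZmZmZmqqru8zMzN3d3d3czMzLu7pniaq8zd3d3cy7qqmZmZqqu7zMzd3d3d3d3d3dzMy7umZ4mrzN3d3dzLu6qpmZqqu7zMzd3d7u7u7d3d3My7uq"/>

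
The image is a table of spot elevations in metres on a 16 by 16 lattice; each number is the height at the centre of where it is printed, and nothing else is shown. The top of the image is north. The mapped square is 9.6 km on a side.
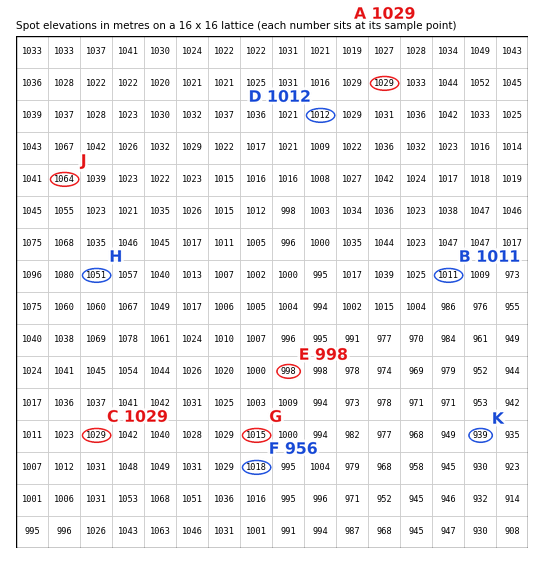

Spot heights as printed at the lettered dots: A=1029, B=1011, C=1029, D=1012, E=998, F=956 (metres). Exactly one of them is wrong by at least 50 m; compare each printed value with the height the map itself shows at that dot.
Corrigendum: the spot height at F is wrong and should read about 1018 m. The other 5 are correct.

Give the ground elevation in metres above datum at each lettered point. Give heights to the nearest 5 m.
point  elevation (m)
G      1015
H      1050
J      1065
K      940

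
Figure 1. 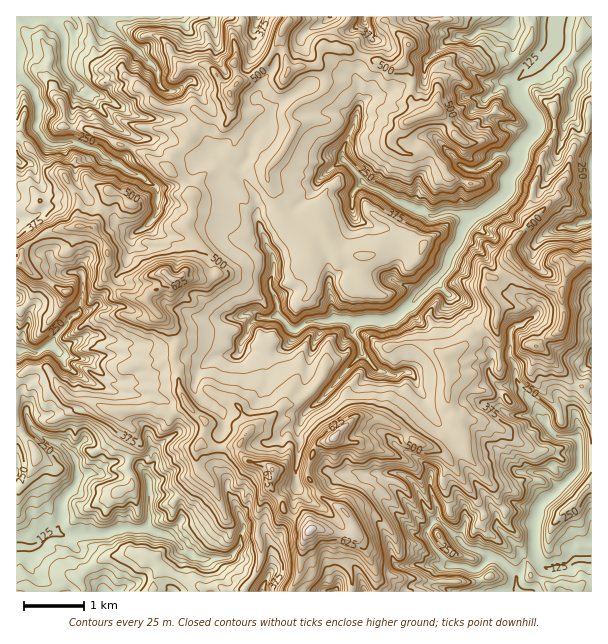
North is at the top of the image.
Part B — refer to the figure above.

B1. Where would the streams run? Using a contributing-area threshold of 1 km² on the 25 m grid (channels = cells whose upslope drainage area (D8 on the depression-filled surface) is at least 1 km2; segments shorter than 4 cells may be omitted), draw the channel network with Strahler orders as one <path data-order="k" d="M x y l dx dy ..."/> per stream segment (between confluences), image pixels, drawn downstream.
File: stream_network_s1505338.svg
<path data-order="1" d="M263 588l0 3-2 0"/><path data-order="1" d="M453 564l2 2 9 0 9 4 3 0 3-1 9-9 0-2 4 0"/><path data-order="2" d="M492 558l5 0 3 2 16 16 0 9 6 6 9 0"/><path data-order="2" d="M53 534l-6 2-11 10-3 0-1 2-15-2"/><path data-order="2" d="M144 528l-25 0-2 2-3 0-6 3-4 0-2 1-9 0-1-1-3 1-36 0"/><path data-order="1" d="M242 519l1 3 0 9-3 5 0 9-1 3-11 10-33 0-6-4-1 0-17-17-6-1-1-2-3 0-2-1-3 0-7-5-5 0"/><path data-order="2" d="M438 519l21 21 2 0 0 2 6 6 13 3 9 4 3 3"/><path data-order="1" d="M437 506l1 3 0 10"/><path data-order="2" d="M558 488l0 1-4 5-2 0-4 4-2 0-7 8 0 3-2 1 0 5-3 6 0 28 2 2 0 6 3 6 4 4 3 0 2 2 9-2 1-1 9 0 8-6 16 0"/><path data-order="1" d="M147 477l2 3 0 42-5 6"/><path data-order="1" d="M549 477l9 9 0 2"/><path data-order="1" d="M381 473l17 0 12 6 4 4 6 12 0 3 3 5 0 3 6 10 3 3 6 0"/><path data-order="1" d="M60 444l2 0 12 11 0 4 3 5 0 18-6 7 0 2-6 6-3 6 0 4-2 2 0 15-3 6-4 4"/><path data-order="1" d="M300 440l-3-5 0-4 3-5 0-3 2-1 0-3 3-6 7-8 6-3 8-7 0-2 12-12 0-1 7-8 0-1 17-17"/><path data-order="1" d="M416 381l0-1-8-8-6 0-4 3-8 0-7-4-5 0-9-9 0-2-6-6-1 0"/><path data-order="1" d="M210 360l3-3 5 0 1-1 18 0 3-3 0-9 8-11 0-6 4-6 2 0 3-3 4 0"/><path data-order="2" d="M362 354l0-3-2-1 0-6-1-3-6-6 0-9 3-5"/><path data-order="1" d="M57 351l-3-3-10 0"/><path data-order="2" d="M44 348l-2 0-4 5-6 0-5-3-10 0 0-2"/><path data-order="1" d="M518 326l-2 0-6 6 0 19-1 2 0 3 6 9 0 10 1 2 2 6 4 4 0 2 24 24 0 12 2 3 7 7 3 2 18 0 3 6 0 24-1 3-18 18-2 0"/><path data-order="3" d="M356 321l7 0 2-1 12 0 1 1 6 0 2-1 4 0 6-3 11-11 1 0 9-9 0-1 3-3 2 0 22-23 3-6 0-4 5-9 4-5 8-19 10-12"/><path data-order="2" d="M261 318l18-1"/><path data-order="2" d="M279 317l9 9 2 3 9 0 4-5 6-3 20 0 6-3 3 0 1 2 11 0 1 1 5 0"/><path data-order="1" d="M243 314l3 0 2-2 7 0 6 6"/><path data-order="1" d="M83 275l0 21-3 6 0 9-2 3-1 1-6 2-5 9-13 13 0 3-3 0-6 6"/><path data-order="1" d="M135 233l9-5 11-10 0-2 3-3 0-24-2-3-1-1-6-2-8-7-3-2-4 0-11-6-4-4-3 0-6-5-5-1-7-8-3-1-11-2-7-4-11 0-1 1-15 0-3-3-2 0-4-6 0-1-5-5 0-6 2-1 0-21-3-5 0-4-2-3-16-17 0-21"/><path data-order="1" d="M575 227l6-5 6 0 4-3"/><path data-order="3" d="M474 215l11-5 4-4 2 0 4-5 2 0 10-10 0-11 3-6 6-6 2-3 0-3 1-1 0-11"/><path data-order="1" d="M353 200l0-8 9-9 4 2"/><path data-order="2" d="M366 185l5 3 3 0 1 1 6 2 15 10 3 0 15 8 9 1 8 6 4 0 9-4 9 0 2 1 19 2"/><path data-order="1" d="M332 168l9-7 3 0"/><path data-order="2" d="M344 161l1 0 9 9 0 1 12 14"/><path data-order="1" d="M495 155l2-2 19 0 3-3"/><path data-order="3" d="M519 150l3-6 12-12 2-3 0-7-3-6-5-5 0-1-6-8-4-9 0-12 30-30 0-1"/><path data-order="1" d="M272 111l-3 12-15 14-2 6-1 1 0 3-2 2 0 7-1 3-8 8-1 4 3 6 4 5 2 4 7 9 0 6 3 6-1 12 3 5 1 9 3 3 2 9 6 7 0 3 1 2 0 18-3 4 0 9 5 6 0 5 3 4 0 12 1 2"/><path data-order="1" d="M359 107l0 3-3 6 0 4-2 2 0 4-3 3-1 6-8 15 0 9 2 2"/><path data-order="1" d="M78 90l0-6-10-10-3-6 0-29-2-1 0-3-3-6-10-12-24 0"/><path data-order="1" d="M578 84l1-1 0-18 2-3 10-11"/><path data-order="1" d="M506 80l12 0 30-30"/><path data-order="1" d="M152 65l-50-48"/><path data-order="3" d="M548 50l3-3 0-3 1-2 0-24 2-1"/><path data-order="1" d="M473 36l6-6 3-1 28 0 2-6 3-3 0-3"/>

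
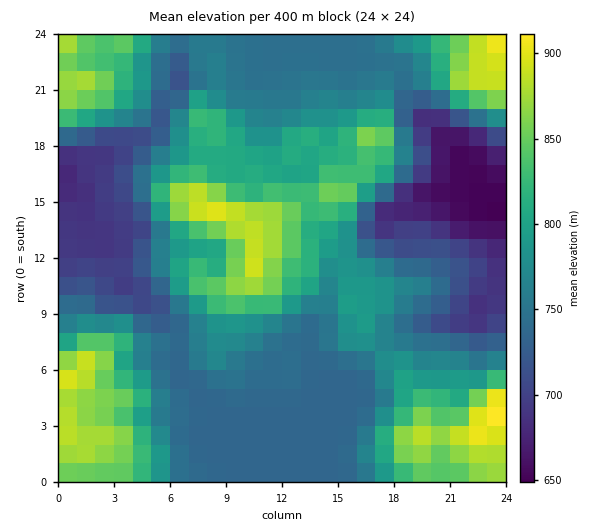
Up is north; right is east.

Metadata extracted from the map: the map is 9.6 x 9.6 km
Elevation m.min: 645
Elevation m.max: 915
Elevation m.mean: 775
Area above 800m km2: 30.8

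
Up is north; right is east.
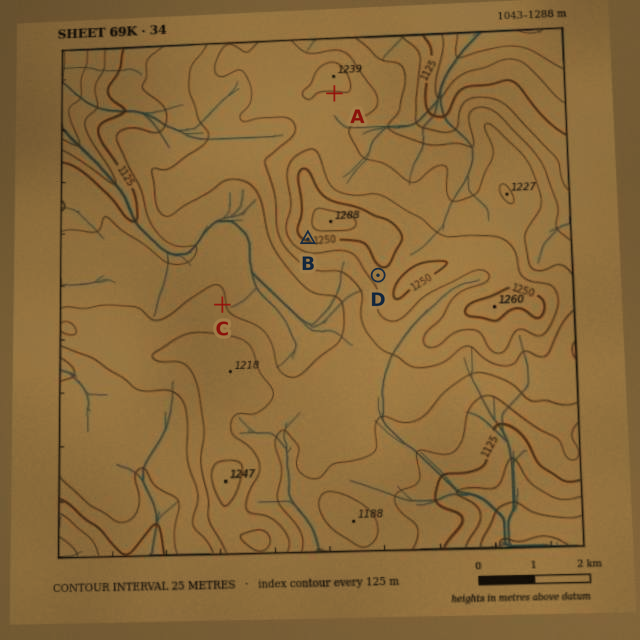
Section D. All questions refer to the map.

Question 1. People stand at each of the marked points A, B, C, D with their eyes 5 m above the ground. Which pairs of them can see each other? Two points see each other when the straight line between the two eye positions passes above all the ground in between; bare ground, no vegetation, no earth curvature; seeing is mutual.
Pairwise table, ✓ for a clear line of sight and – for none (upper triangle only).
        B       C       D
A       –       –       –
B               ✓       ✓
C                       ✓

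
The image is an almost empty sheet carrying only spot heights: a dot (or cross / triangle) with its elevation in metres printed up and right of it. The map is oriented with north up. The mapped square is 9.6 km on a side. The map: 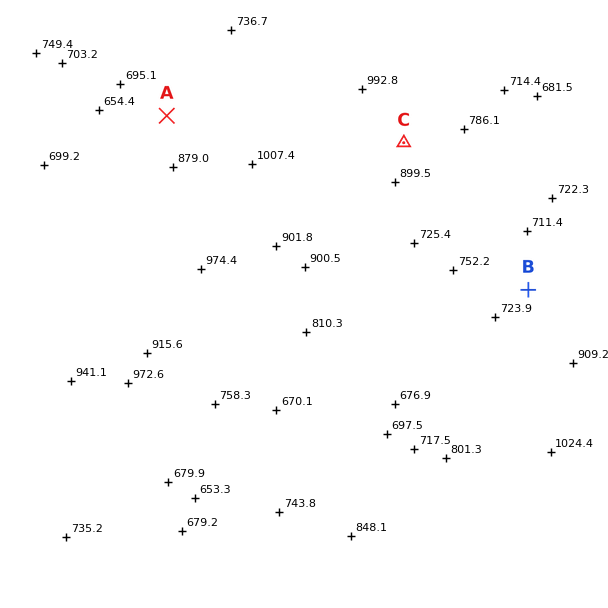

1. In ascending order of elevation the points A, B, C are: B A C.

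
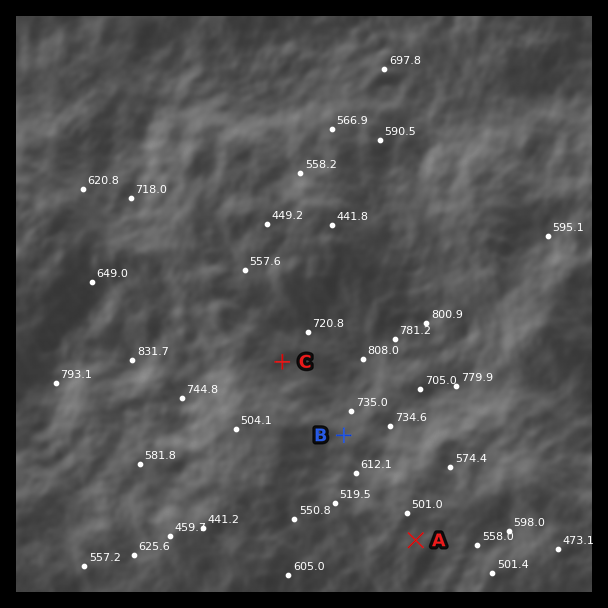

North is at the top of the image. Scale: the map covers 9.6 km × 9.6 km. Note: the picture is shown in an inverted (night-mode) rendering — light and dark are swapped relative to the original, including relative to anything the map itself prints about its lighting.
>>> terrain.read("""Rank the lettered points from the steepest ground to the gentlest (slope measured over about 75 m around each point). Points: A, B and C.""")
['C', 'B', 'A']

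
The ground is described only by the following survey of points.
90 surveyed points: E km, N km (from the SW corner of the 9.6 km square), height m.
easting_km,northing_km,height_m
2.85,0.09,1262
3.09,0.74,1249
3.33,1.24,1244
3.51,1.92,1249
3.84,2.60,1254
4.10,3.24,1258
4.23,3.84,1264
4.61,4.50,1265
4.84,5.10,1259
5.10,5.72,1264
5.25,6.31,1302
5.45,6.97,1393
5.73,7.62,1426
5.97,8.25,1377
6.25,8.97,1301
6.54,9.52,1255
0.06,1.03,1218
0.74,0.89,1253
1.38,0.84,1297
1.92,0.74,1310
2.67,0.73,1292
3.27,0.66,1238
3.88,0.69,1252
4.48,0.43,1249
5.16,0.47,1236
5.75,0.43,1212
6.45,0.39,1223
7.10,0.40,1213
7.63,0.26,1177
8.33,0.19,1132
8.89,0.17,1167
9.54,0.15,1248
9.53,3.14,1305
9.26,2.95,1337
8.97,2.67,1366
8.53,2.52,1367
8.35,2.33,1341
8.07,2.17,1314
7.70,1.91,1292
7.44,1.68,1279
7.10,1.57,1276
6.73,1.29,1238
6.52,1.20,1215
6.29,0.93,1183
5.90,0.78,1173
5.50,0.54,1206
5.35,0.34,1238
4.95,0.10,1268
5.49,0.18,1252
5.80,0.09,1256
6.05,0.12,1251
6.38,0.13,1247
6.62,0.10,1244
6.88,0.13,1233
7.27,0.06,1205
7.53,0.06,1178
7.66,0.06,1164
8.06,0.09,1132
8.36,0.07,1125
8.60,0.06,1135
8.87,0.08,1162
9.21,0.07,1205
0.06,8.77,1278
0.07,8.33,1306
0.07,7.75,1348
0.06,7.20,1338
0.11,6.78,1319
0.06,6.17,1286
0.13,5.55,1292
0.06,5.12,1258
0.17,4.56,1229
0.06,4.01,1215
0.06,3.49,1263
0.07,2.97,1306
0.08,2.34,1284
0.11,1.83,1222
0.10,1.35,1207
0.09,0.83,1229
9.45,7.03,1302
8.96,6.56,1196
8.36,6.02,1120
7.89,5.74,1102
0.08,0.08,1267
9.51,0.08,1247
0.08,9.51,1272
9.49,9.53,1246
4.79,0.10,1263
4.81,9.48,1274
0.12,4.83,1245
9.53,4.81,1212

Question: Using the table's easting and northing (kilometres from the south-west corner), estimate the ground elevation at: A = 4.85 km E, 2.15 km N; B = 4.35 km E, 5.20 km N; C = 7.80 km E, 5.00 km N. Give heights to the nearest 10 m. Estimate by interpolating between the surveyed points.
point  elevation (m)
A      1240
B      1220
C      1160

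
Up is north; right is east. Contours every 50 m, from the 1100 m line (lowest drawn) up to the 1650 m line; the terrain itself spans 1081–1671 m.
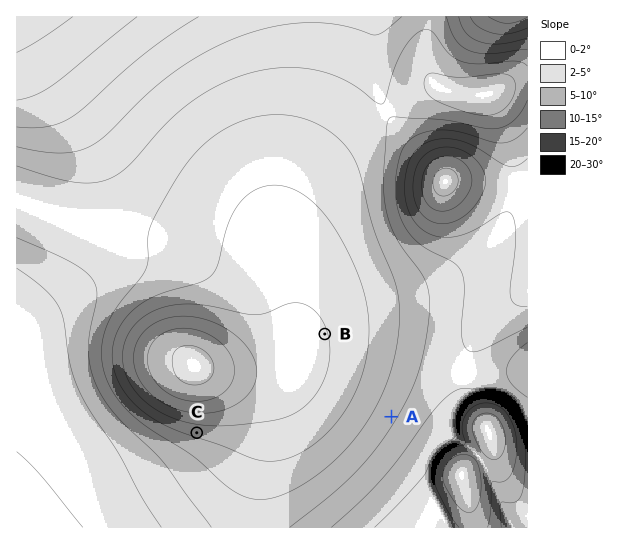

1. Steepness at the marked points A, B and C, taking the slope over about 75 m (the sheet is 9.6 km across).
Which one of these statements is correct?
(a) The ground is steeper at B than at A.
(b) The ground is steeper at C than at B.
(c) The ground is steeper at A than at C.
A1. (b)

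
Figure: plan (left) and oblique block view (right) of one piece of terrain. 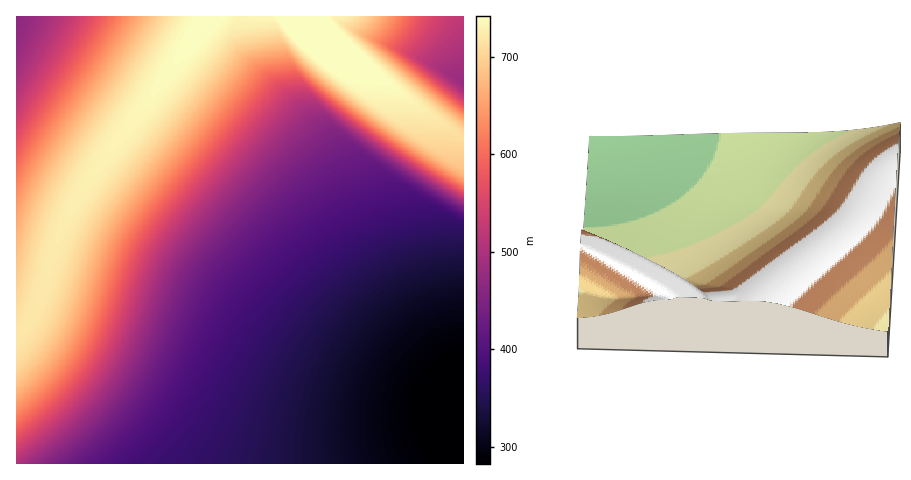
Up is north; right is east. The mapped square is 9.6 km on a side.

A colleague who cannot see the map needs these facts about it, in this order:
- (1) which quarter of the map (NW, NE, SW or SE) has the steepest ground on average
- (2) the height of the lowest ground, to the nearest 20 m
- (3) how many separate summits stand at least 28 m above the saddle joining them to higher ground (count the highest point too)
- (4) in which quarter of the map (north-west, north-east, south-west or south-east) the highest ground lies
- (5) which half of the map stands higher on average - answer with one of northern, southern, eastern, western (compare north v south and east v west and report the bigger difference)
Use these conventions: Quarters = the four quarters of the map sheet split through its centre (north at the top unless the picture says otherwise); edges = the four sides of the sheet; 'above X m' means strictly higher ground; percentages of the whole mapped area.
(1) Slopes are steepest in the north-east quarter.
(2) The lowest point is down at roughly 280 m.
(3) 1 summit rises at least 28 m above its surroundings.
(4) The highest ground is in the north-east quarter.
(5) The northern half stands higher on average than the southern half.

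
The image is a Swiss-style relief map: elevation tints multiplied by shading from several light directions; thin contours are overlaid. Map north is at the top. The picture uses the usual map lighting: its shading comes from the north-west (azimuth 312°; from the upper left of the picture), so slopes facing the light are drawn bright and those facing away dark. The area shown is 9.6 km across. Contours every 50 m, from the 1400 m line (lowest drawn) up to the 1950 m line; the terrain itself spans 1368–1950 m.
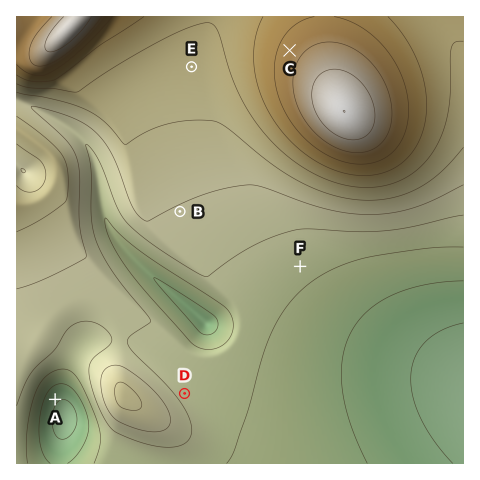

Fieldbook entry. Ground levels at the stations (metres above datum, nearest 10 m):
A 1410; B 1600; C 1820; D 1530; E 1680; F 1520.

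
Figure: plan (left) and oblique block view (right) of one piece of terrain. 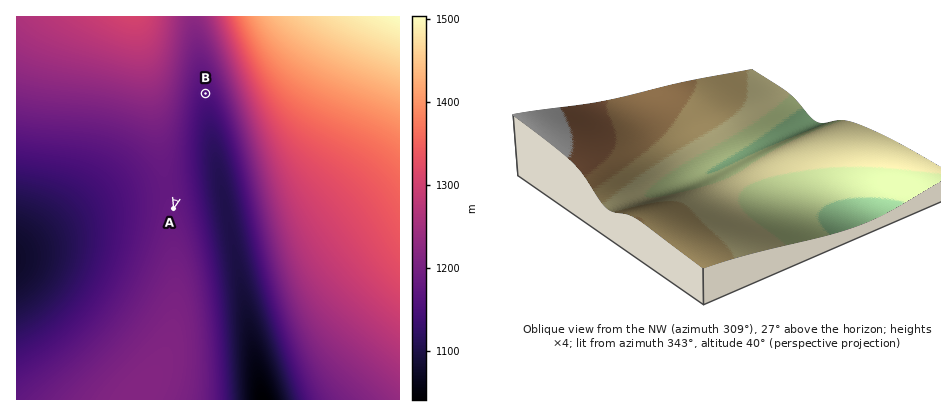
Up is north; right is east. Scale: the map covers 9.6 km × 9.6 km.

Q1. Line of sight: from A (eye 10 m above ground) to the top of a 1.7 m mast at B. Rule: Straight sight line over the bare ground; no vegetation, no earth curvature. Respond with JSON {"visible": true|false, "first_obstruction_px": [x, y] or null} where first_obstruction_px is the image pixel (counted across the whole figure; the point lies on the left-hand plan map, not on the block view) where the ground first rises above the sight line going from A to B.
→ {"visible": true, "first_obstruction_px": null}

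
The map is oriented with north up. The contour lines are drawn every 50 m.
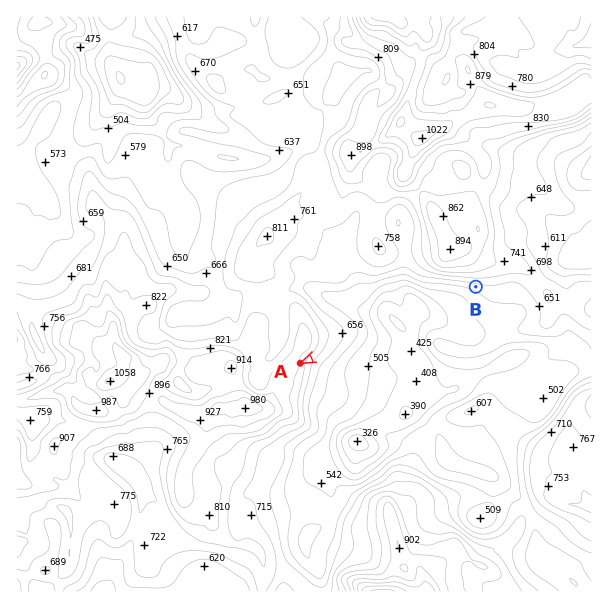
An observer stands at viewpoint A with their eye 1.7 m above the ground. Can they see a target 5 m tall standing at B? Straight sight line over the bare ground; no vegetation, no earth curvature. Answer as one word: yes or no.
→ yes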